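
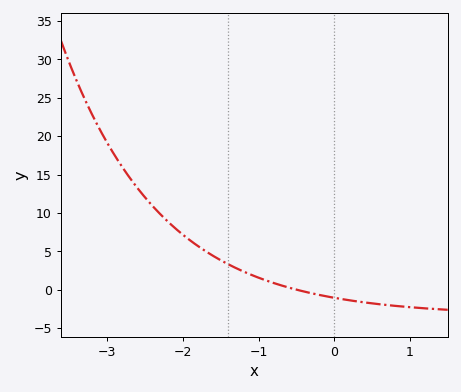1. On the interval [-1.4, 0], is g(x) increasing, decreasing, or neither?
decreasing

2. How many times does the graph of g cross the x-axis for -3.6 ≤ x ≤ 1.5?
1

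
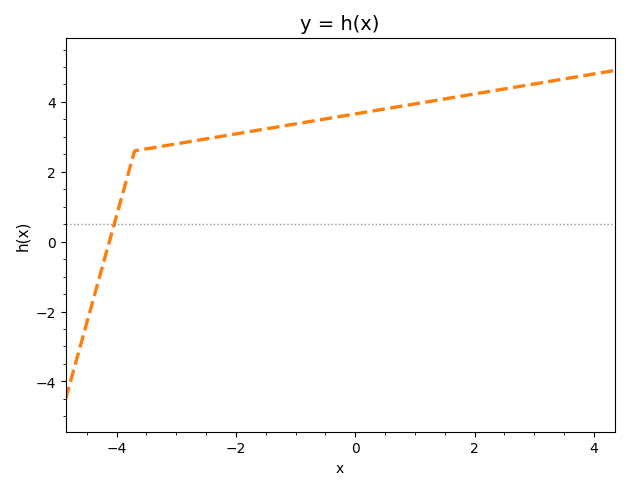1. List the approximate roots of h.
-4.2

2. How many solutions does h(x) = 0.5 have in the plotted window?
1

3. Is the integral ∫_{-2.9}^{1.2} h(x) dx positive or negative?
positive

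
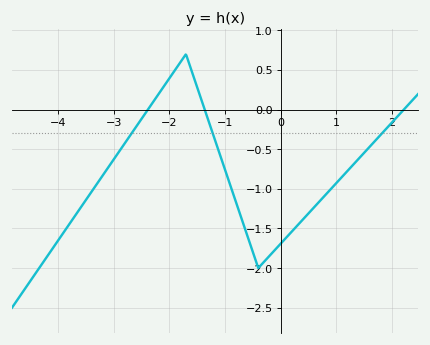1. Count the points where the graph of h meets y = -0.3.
3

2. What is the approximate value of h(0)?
-1.69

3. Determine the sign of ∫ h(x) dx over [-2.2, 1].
negative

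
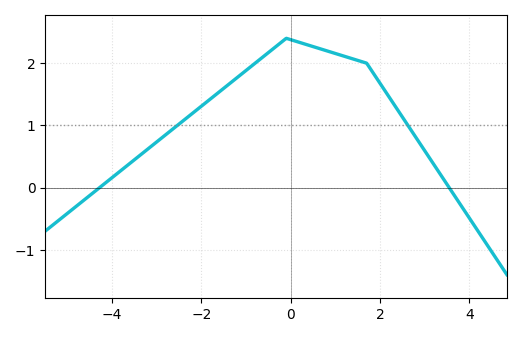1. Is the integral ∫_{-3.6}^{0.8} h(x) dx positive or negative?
positive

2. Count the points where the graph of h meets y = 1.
2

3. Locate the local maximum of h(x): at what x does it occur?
-0.101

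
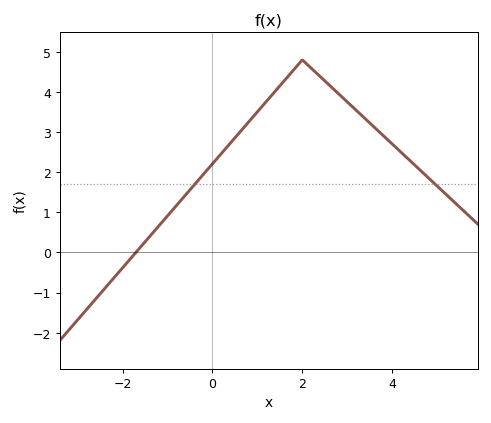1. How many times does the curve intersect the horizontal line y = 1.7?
2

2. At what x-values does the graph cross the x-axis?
-1.7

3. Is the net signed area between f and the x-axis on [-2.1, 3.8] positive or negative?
positive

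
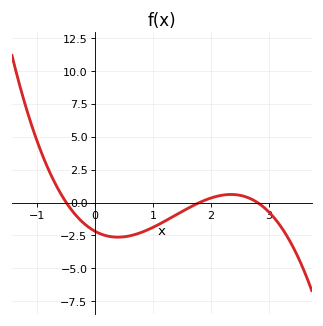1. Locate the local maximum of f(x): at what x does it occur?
2.3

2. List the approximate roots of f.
-0.5, 1.8, 2.8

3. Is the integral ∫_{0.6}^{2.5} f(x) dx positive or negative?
negative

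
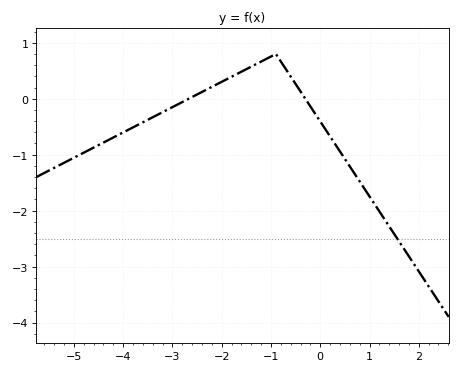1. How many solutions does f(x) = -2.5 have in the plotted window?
1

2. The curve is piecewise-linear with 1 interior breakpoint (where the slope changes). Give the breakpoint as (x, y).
(-0.9, 0.8)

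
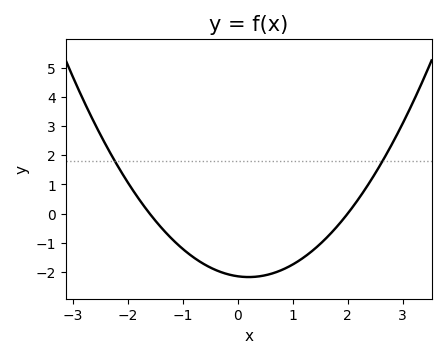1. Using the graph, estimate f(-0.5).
-1.84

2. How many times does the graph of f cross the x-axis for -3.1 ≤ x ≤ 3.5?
2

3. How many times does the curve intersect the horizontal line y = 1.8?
2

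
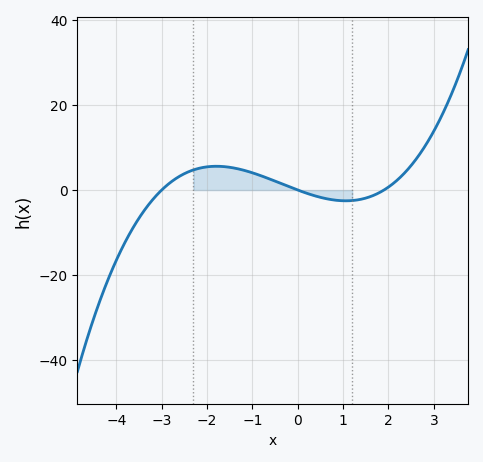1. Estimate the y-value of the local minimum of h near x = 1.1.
-2.53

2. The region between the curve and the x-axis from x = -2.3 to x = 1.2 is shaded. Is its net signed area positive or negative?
positive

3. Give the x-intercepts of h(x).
-3, 0, 1.9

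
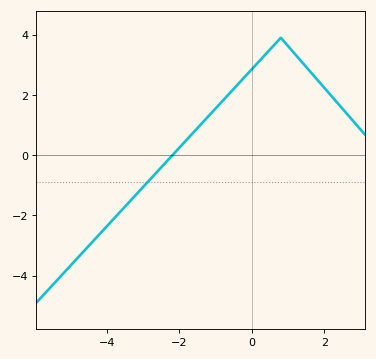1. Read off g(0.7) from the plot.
3.77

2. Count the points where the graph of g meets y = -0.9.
1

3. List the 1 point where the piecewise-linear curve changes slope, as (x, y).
(0.8, 3.9)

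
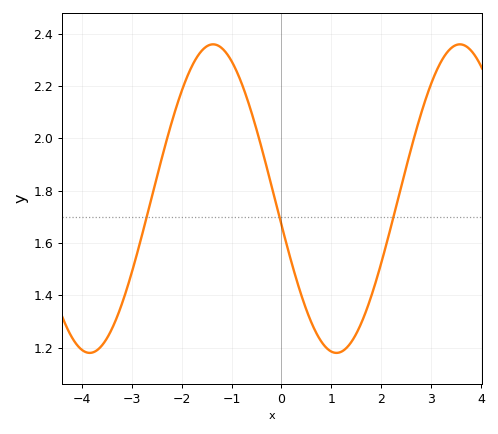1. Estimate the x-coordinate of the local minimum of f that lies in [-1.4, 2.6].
1.1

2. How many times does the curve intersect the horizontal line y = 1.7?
3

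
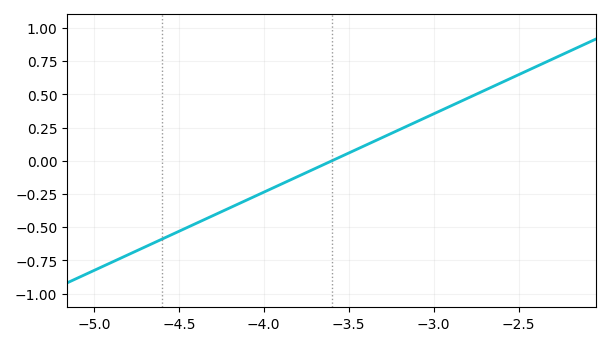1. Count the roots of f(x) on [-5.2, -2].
1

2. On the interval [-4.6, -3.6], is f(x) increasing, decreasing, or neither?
increasing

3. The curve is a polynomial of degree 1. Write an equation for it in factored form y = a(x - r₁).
y = 0.59(x + 3.6)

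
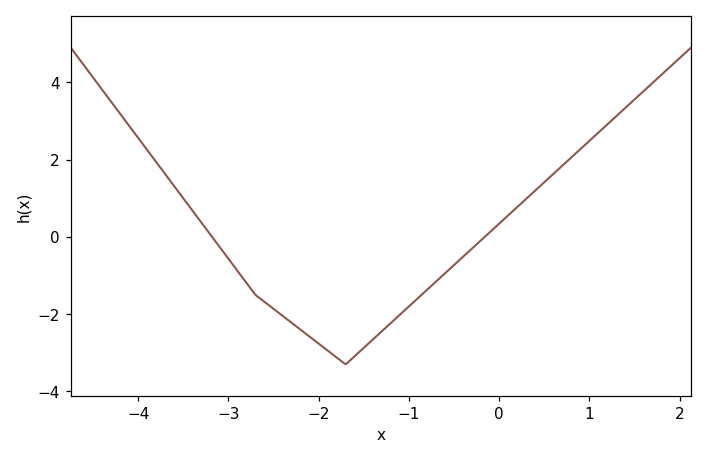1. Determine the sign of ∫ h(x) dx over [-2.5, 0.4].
negative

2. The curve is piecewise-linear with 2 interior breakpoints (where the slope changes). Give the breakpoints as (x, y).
(-2.7, -1.5); (-1.7, -3.3)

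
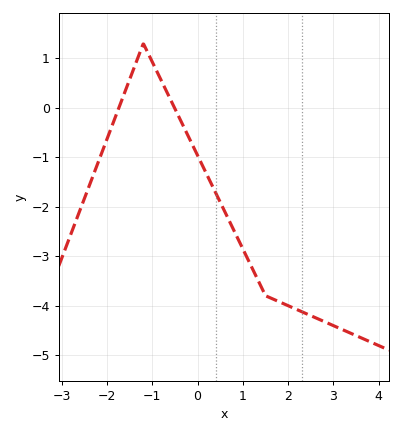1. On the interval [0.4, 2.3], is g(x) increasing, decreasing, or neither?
decreasing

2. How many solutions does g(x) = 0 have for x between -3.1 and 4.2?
2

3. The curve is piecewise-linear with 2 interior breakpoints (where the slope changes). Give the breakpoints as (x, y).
(-1.2, 1.3); (1.5, -3.8)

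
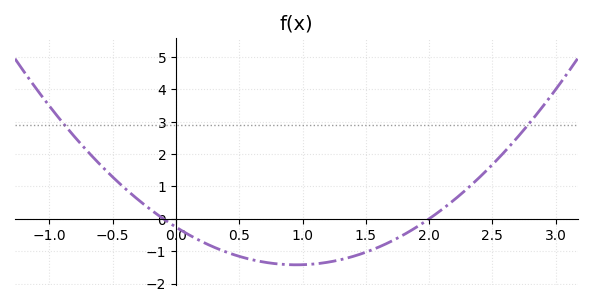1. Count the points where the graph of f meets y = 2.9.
2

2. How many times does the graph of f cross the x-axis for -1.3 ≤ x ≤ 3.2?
2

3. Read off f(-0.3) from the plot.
0.593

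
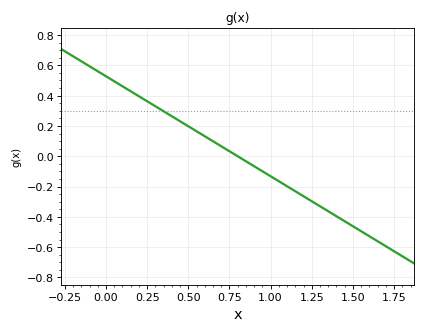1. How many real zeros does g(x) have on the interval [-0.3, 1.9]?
1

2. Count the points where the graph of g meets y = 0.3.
1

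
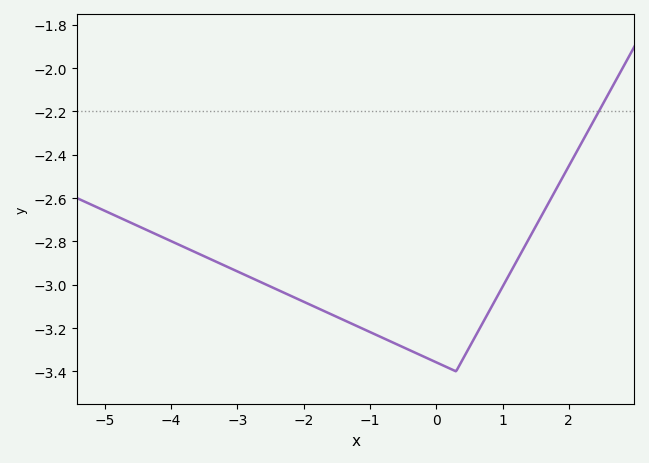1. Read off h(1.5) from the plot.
-2.73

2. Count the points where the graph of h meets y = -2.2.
1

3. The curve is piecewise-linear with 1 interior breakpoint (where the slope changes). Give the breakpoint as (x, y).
(0.3, -3.4)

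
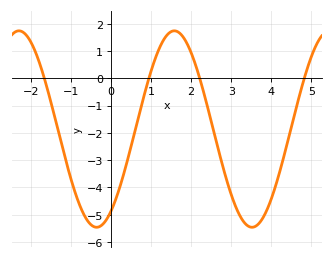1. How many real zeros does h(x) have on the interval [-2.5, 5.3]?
4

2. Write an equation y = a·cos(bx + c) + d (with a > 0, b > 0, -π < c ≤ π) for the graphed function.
y = 3.6cos(1.6x - 2.6) - 1.86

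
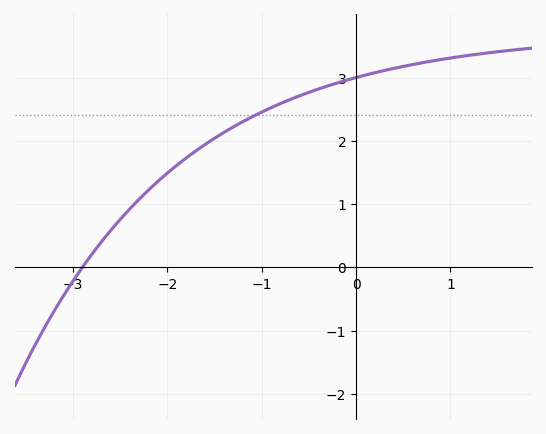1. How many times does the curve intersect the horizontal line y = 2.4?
1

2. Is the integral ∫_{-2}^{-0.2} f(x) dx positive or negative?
positive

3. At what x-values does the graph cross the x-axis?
-2.9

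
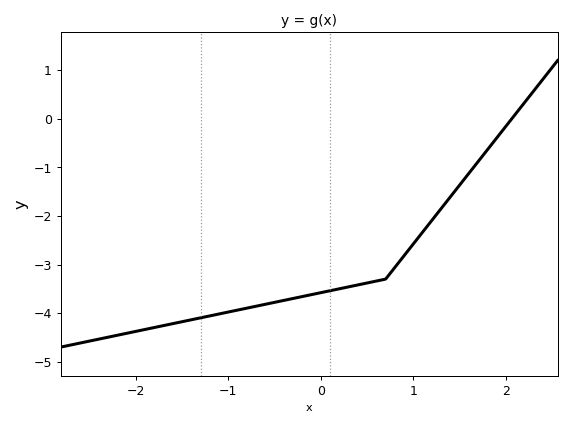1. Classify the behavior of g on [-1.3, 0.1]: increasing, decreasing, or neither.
increasing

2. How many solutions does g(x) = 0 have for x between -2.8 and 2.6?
1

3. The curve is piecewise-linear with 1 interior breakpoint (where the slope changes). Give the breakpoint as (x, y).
(0.7, -3.3)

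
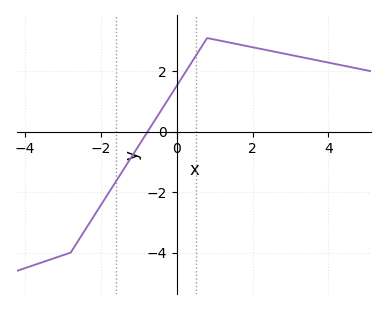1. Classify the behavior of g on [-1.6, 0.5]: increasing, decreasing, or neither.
increasing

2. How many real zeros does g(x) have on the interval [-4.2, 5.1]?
1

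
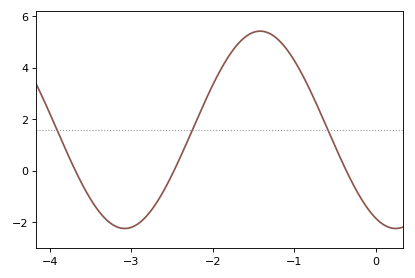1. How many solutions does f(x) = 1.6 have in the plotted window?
3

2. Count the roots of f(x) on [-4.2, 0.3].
3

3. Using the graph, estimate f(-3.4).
-1.6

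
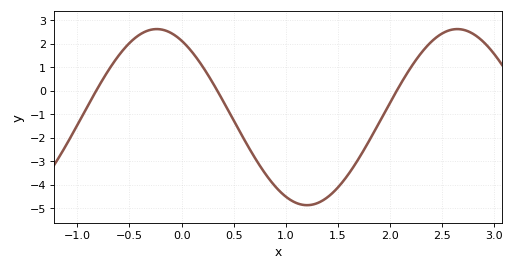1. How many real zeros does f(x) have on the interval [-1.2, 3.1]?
3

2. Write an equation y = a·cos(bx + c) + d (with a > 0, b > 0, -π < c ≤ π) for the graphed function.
y = 3.75cos(2.18x + 0.52) - 1.12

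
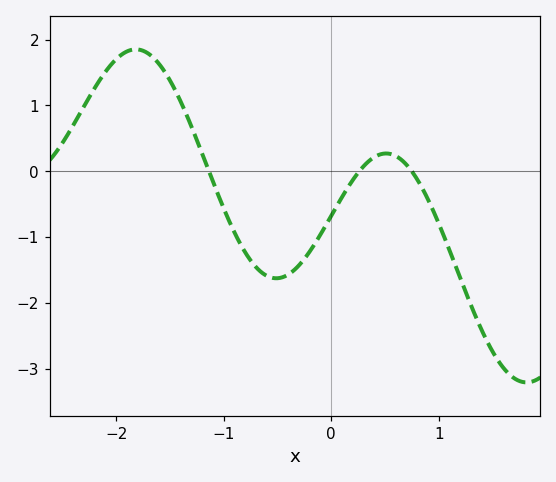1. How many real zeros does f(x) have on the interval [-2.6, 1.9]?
3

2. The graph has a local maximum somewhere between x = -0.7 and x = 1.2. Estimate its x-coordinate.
0.5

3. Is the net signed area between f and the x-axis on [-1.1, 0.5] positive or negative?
negative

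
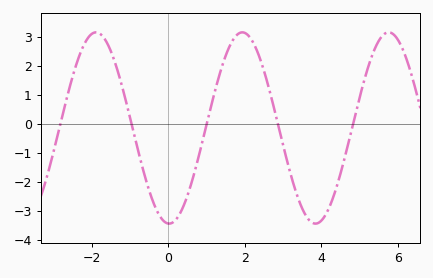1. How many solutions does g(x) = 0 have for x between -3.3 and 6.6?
5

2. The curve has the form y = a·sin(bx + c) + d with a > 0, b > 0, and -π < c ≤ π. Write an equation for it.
y = 3.29sin(1.64x - 1.6) - 0.14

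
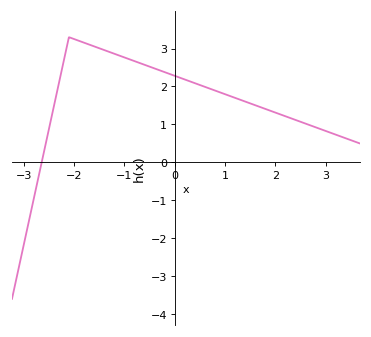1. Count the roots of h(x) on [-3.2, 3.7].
1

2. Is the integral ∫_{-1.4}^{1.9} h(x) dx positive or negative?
positive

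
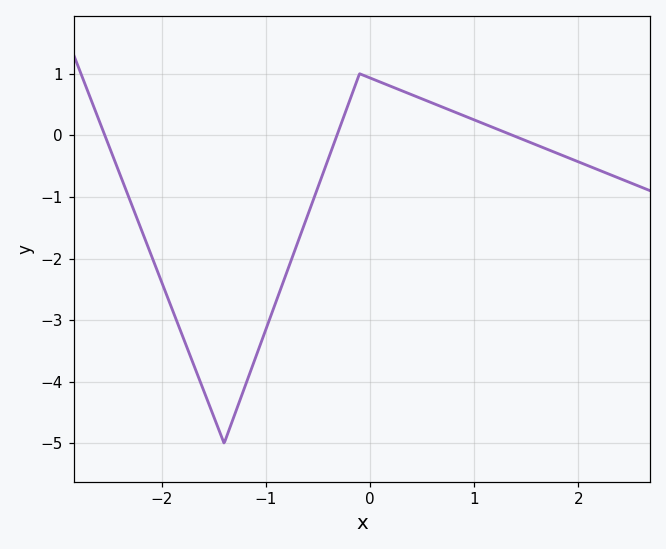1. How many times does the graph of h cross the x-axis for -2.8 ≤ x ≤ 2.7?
3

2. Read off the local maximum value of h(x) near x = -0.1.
0.998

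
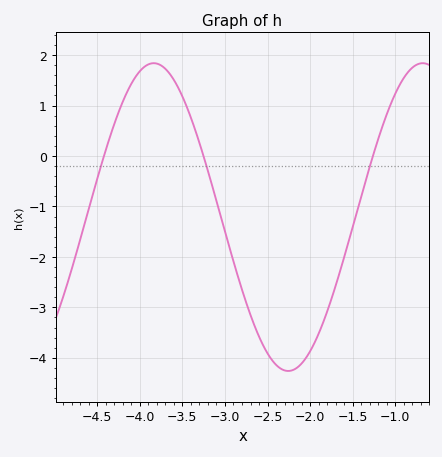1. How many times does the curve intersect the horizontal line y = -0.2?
3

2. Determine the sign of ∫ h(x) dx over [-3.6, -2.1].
negative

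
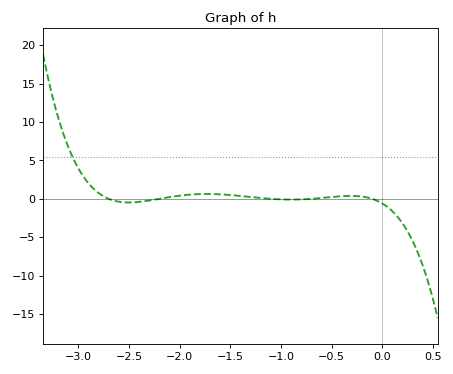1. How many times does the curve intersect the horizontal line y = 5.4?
1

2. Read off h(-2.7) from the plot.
0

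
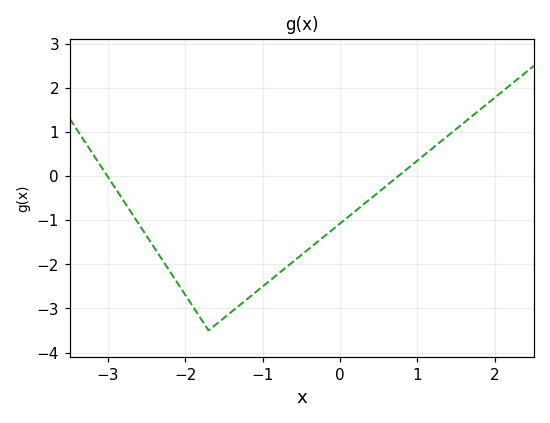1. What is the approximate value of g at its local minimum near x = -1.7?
-3.5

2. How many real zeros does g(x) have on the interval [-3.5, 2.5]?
2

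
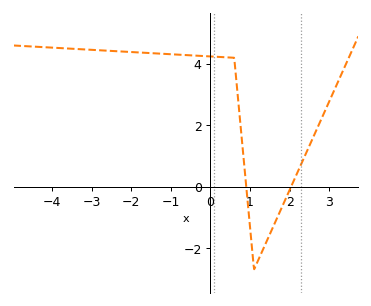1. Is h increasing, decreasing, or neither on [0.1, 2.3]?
neither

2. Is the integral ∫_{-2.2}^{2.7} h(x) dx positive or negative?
positive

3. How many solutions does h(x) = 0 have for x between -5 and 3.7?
2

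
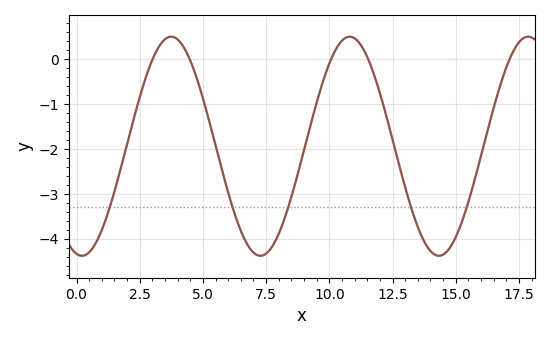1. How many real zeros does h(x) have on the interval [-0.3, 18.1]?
5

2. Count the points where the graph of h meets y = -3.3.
5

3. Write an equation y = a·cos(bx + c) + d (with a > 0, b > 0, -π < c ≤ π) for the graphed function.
y = 2.44cos(0.89x + 2.95) - 1.94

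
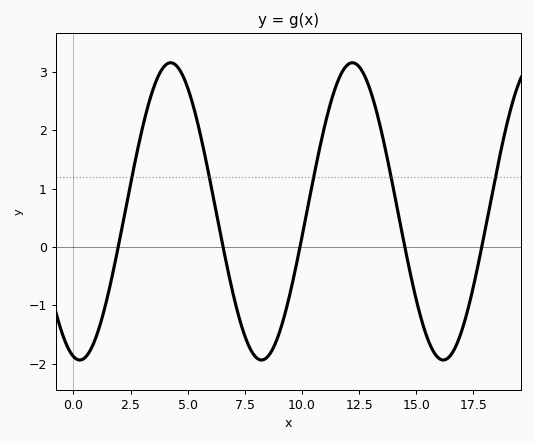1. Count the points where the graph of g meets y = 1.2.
5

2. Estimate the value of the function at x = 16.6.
-1.8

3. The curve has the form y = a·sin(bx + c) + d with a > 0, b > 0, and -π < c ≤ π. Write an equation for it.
y = 2.55sin(0.79x - 1.79) + 0.61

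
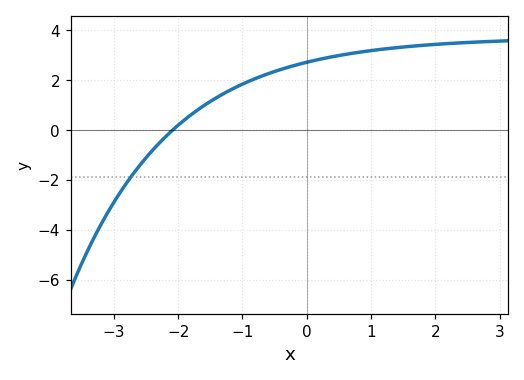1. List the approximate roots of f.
-2.1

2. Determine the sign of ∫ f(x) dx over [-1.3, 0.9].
positive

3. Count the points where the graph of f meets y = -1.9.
1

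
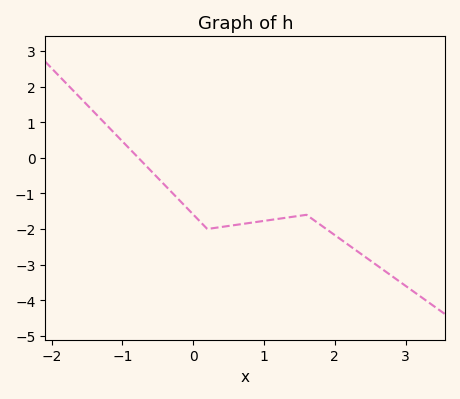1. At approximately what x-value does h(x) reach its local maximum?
1.6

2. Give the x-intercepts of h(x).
-0.8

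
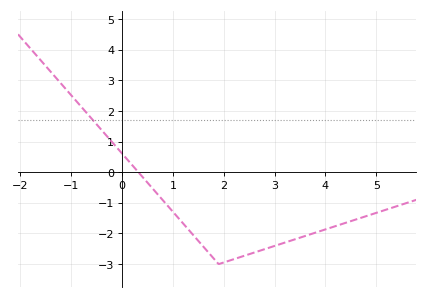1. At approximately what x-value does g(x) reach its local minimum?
1.9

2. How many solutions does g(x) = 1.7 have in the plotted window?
1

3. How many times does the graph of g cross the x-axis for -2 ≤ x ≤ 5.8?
1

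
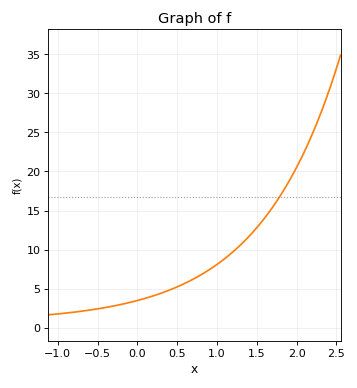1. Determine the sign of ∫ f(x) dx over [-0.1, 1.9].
positive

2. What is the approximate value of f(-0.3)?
2.79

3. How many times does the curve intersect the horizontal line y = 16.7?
1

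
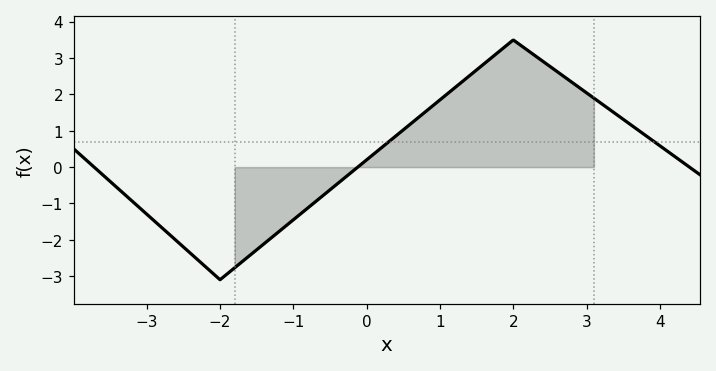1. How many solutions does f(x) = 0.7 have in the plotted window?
2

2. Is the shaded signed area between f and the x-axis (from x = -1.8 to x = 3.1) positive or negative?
positive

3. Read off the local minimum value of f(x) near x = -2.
-3.1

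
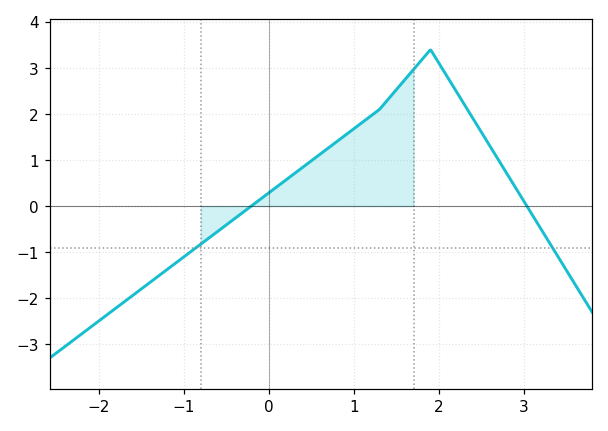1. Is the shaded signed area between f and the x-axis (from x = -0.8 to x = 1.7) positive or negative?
positive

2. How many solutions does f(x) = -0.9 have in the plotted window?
2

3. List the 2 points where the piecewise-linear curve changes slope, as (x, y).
(1.3, 2.1); (1.9, 3.4)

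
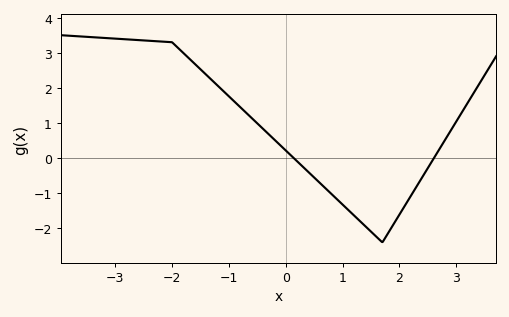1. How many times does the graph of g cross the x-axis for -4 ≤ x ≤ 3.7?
2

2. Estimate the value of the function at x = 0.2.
-0.089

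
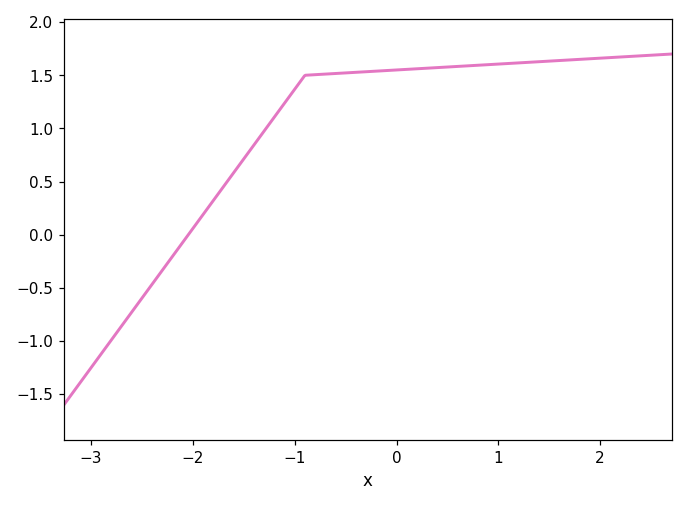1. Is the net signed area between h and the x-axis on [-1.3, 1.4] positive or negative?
positive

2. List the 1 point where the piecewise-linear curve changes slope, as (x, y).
(-0.9, 1.5)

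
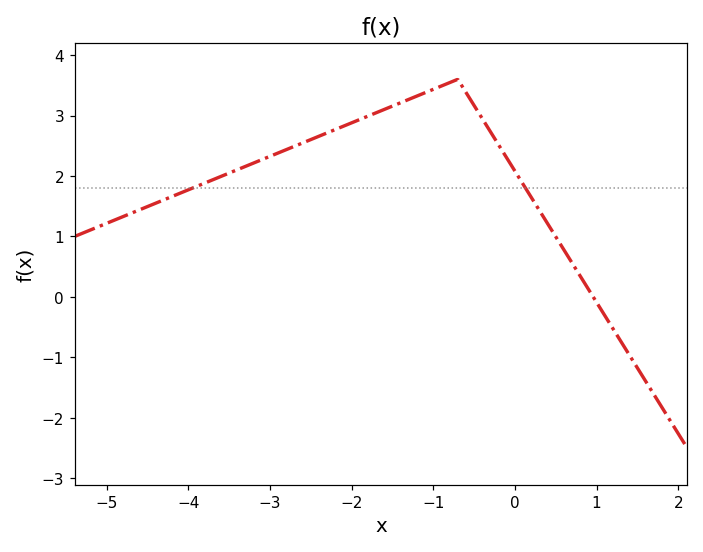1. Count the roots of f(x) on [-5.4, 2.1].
1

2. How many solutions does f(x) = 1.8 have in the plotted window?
2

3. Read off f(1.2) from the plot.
-0.527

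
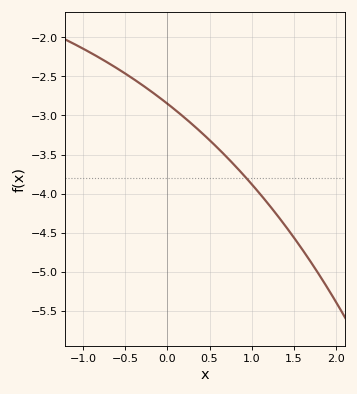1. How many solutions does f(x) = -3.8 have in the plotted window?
1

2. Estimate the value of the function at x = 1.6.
-4.71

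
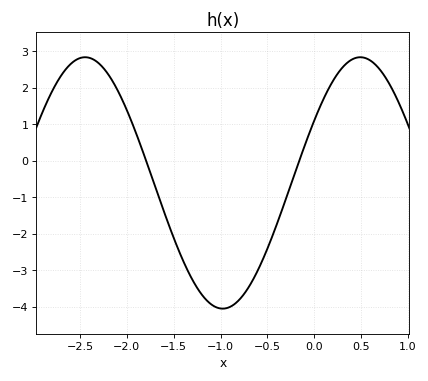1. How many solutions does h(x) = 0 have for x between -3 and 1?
2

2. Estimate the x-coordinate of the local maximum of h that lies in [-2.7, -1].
-2.44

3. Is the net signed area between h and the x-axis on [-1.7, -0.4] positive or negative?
negative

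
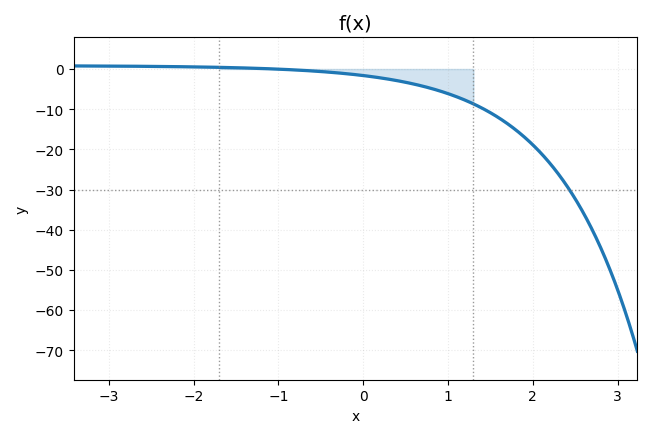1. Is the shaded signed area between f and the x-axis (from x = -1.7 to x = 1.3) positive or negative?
negative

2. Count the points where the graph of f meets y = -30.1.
1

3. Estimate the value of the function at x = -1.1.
0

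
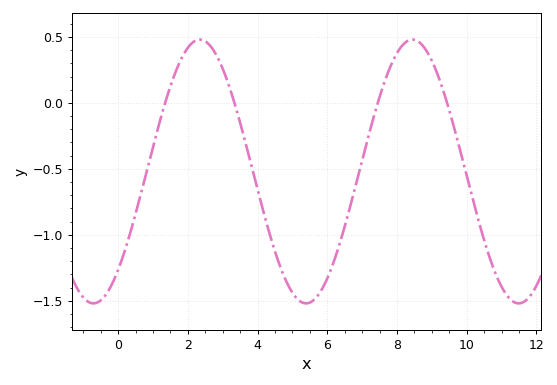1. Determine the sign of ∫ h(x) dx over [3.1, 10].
negative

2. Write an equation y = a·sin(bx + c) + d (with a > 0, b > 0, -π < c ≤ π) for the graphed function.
y = 1sin(1.03x - 0.84) - 0.52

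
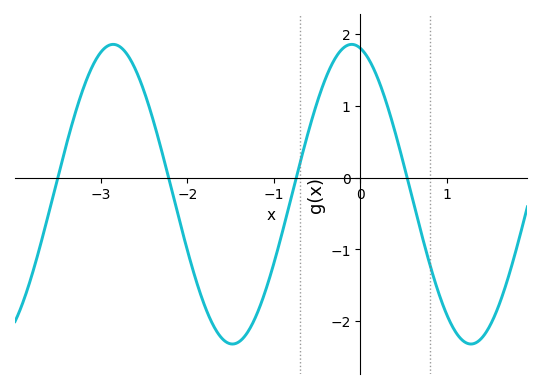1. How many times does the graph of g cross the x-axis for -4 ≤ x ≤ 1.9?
4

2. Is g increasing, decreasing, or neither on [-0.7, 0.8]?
neither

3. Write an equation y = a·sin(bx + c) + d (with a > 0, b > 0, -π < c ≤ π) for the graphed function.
y = 2.09sin(2.28x + 1.8) - 0.23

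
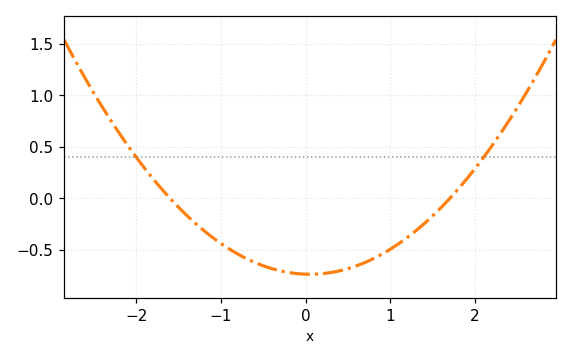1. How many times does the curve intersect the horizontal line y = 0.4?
2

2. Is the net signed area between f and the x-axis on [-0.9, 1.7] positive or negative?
negative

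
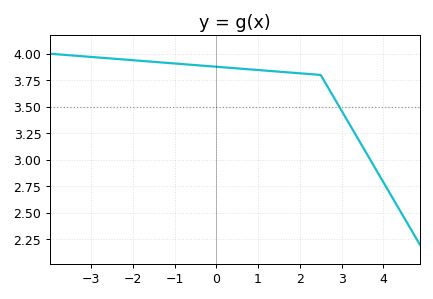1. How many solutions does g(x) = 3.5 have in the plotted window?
1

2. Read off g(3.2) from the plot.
3.33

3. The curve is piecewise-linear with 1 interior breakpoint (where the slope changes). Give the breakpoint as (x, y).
(2.5, 3.8)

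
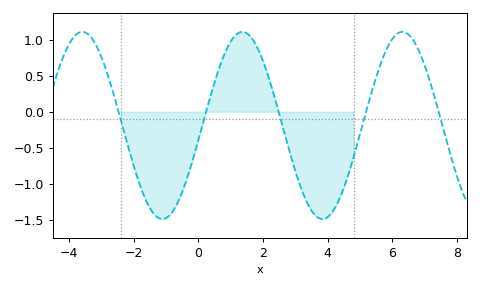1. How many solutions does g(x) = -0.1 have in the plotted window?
5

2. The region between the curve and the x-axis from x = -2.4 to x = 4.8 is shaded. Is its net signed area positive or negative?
negative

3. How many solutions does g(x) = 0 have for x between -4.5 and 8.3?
5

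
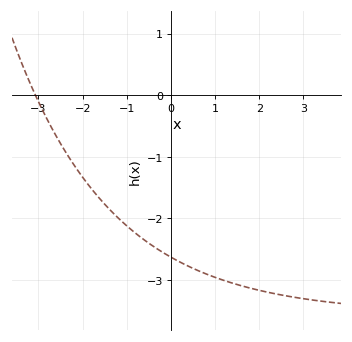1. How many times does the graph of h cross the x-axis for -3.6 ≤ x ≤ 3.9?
1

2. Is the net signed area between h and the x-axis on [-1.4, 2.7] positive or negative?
negative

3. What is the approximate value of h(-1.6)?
-1.69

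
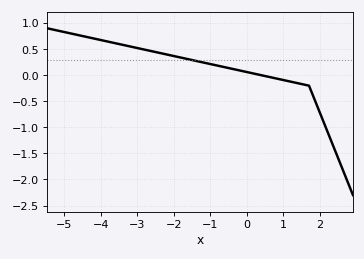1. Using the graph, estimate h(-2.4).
0.429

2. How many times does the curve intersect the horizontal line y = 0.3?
1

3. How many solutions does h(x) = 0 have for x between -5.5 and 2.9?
1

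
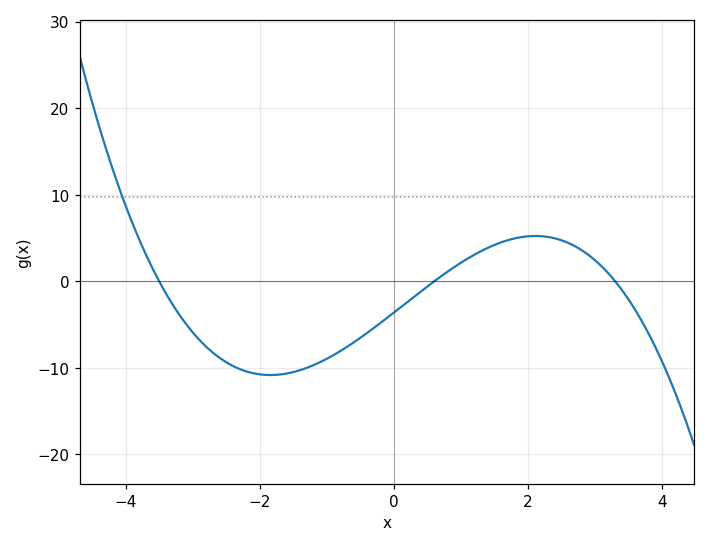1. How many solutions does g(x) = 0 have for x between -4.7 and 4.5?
3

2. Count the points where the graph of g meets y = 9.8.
1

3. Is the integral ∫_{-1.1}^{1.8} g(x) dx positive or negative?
negative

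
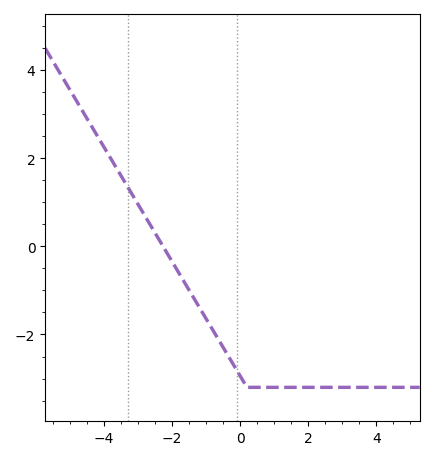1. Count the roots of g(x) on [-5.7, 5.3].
1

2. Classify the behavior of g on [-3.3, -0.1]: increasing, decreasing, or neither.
decreasing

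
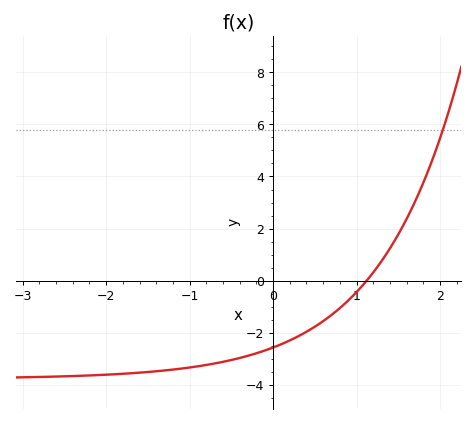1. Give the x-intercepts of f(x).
1.1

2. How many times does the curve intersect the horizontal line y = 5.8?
1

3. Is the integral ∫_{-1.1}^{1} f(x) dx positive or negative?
negative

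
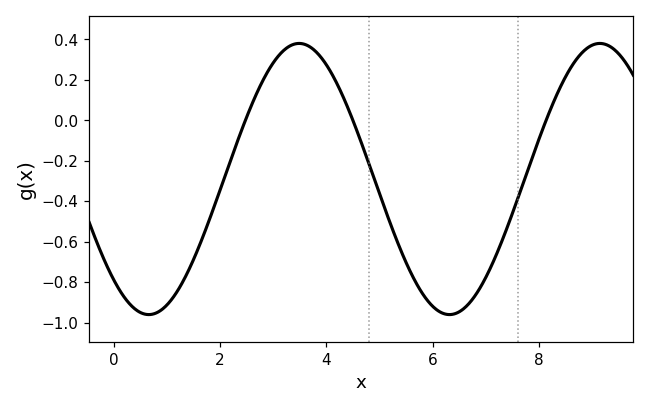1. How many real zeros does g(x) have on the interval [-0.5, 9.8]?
3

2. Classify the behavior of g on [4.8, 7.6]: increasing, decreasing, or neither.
neither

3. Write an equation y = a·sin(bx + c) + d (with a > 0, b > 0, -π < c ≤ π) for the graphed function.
y = 0.67sin(1.1x - 2.3) - 0.29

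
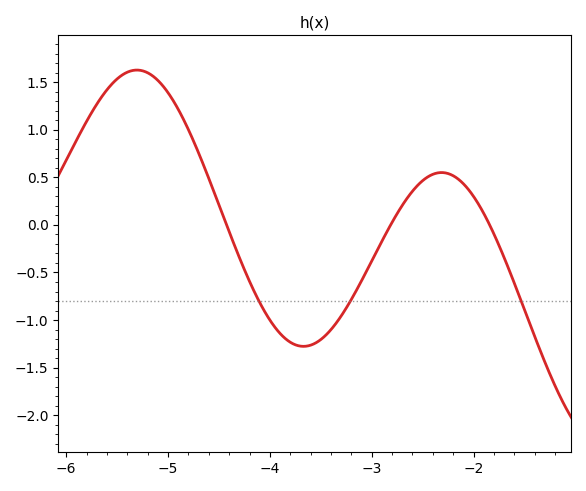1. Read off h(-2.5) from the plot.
0.45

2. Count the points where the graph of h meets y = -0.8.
3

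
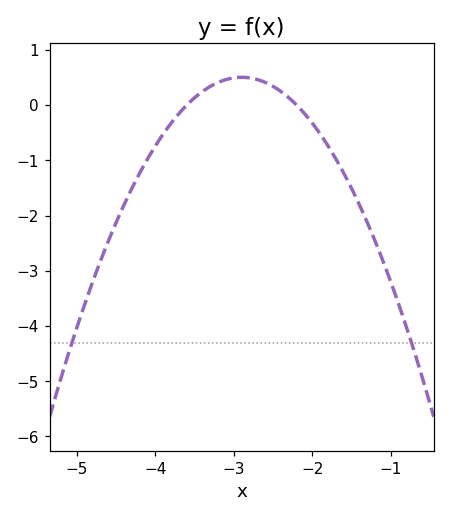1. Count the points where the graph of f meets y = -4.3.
2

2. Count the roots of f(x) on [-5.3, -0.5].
2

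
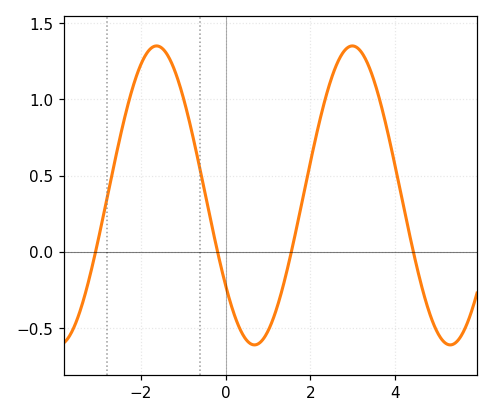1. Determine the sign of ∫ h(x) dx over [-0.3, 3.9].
positive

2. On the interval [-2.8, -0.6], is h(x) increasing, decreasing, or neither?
neither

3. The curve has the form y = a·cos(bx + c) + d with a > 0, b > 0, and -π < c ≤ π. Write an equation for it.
y = 0.98cos(1.36x + 2.22) + 0.37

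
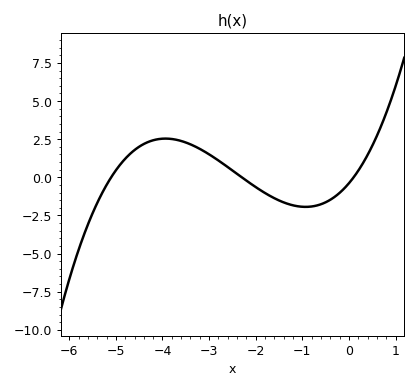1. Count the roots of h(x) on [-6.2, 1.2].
3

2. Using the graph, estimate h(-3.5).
2.28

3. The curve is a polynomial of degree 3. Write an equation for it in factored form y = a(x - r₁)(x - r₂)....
y = 0.33(x + 5.1)(x + 2.3)(x - 0.1)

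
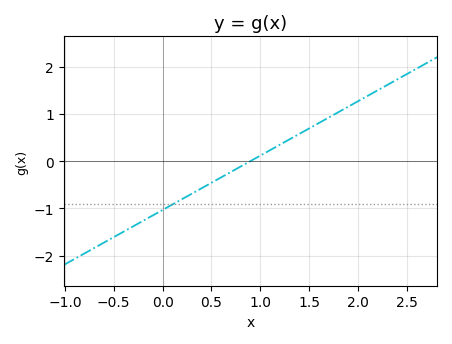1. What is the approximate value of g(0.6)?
-0.3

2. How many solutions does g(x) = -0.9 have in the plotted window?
1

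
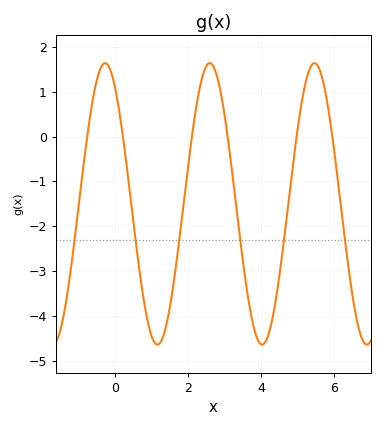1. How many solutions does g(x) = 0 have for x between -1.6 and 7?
6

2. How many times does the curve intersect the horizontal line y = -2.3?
6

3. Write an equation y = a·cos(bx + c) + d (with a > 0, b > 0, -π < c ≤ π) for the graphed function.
y = 3.14cos(2.19x + 0.61) - 1.5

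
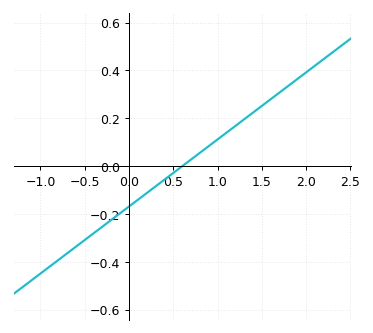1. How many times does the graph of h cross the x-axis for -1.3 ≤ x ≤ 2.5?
1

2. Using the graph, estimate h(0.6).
0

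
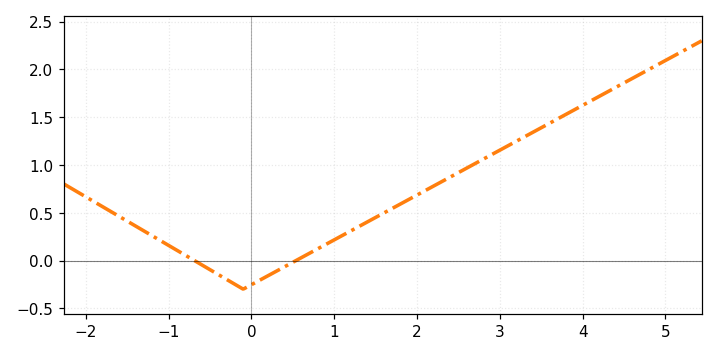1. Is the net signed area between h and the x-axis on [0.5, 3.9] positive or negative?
positive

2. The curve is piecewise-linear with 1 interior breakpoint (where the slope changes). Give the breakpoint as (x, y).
(-0.1, -0.3)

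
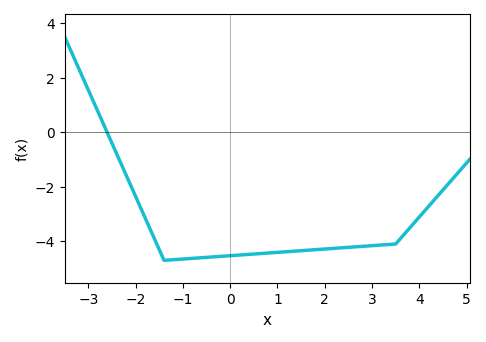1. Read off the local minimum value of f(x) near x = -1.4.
-4.7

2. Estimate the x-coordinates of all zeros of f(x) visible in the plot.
-2.6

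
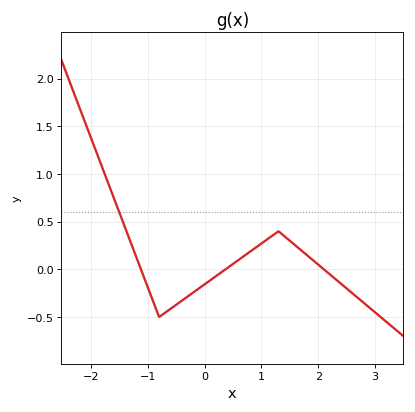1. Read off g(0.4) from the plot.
0.014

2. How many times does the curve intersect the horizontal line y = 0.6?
1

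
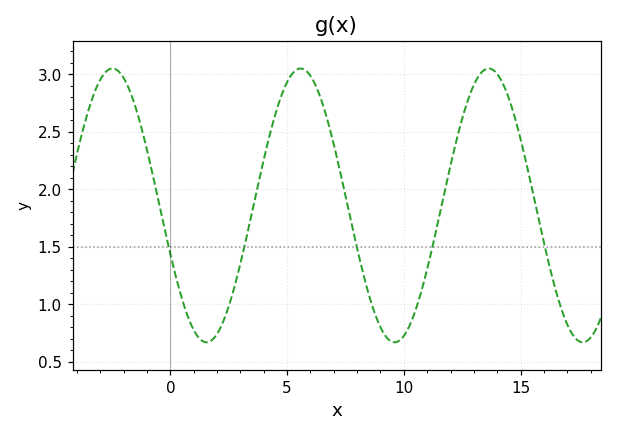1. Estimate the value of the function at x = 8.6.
1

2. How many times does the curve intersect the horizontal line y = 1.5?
5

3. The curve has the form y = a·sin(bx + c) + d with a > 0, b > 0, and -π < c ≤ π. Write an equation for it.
y = 1.19sin(0.78x - 2.8) + 1.86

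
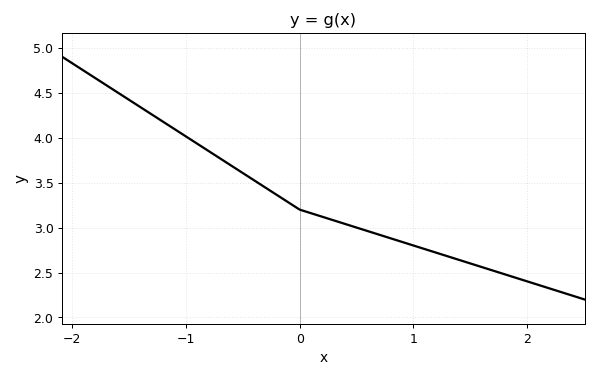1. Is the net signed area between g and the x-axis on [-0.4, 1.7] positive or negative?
positive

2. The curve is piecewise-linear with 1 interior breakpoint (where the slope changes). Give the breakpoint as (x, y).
(0, 3.2)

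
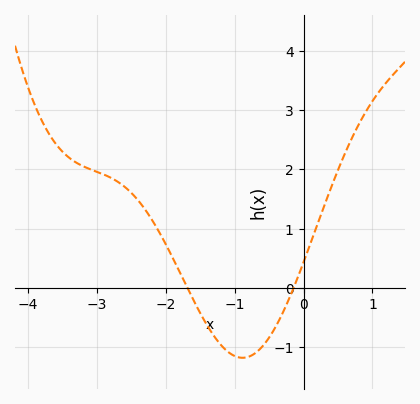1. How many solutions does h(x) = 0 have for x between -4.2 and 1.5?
2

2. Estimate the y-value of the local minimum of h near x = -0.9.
-1.18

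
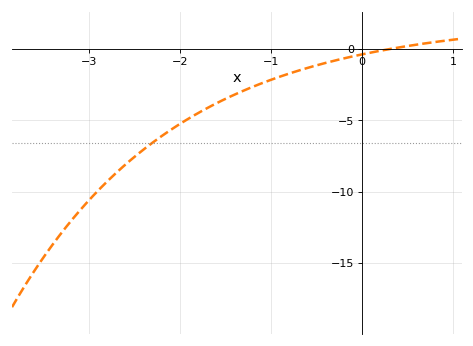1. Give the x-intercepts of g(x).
0.3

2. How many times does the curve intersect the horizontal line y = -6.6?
1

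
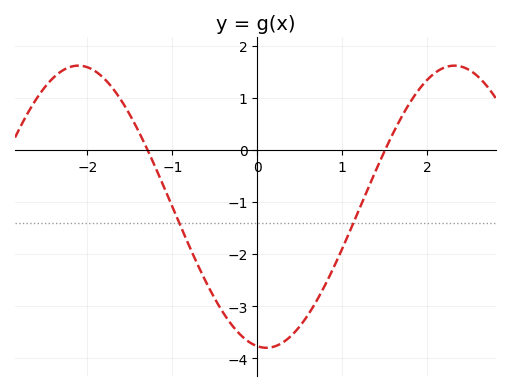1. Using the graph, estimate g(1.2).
-1.13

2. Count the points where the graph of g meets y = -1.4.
2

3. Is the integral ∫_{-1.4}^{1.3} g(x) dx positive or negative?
negative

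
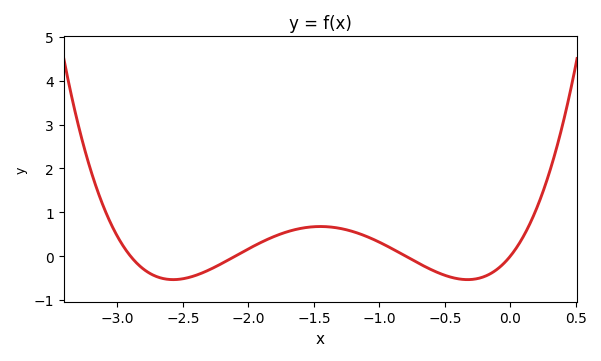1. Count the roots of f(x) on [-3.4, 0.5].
4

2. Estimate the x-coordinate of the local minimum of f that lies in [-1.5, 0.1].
-0.327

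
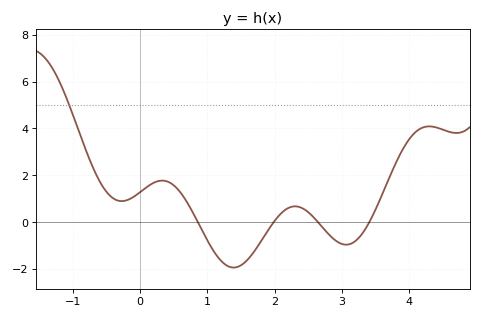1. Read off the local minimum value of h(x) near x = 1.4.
-1.94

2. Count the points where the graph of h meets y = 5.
1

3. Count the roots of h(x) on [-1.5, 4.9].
4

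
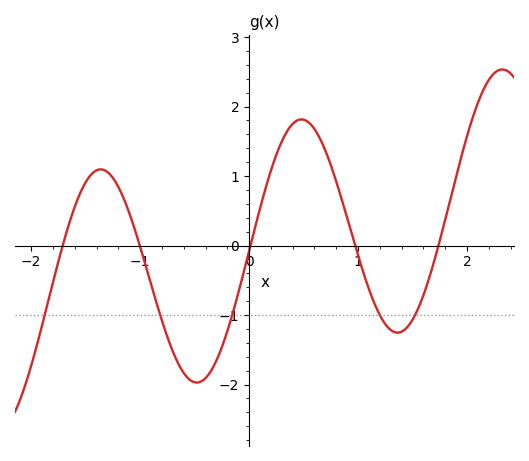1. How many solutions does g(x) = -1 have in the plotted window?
5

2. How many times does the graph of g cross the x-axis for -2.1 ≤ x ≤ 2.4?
5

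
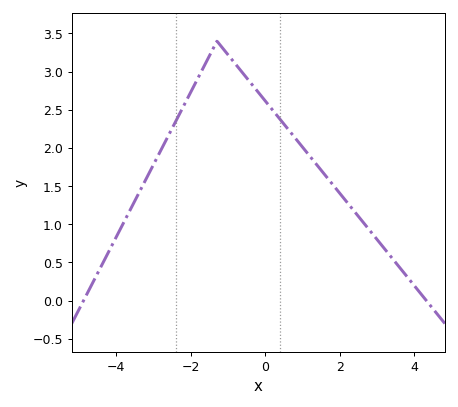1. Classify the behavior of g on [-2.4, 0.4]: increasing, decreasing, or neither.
neither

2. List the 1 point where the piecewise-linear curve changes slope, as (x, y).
(-1.3, 3.4)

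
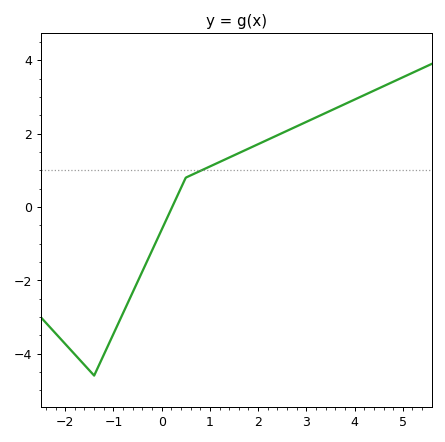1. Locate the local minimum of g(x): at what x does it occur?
-1.4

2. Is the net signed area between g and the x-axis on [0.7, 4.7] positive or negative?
positive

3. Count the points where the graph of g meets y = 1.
1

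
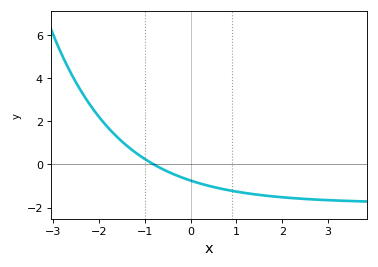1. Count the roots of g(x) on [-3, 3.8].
1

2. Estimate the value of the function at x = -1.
0.2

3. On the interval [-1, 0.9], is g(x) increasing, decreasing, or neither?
decreasing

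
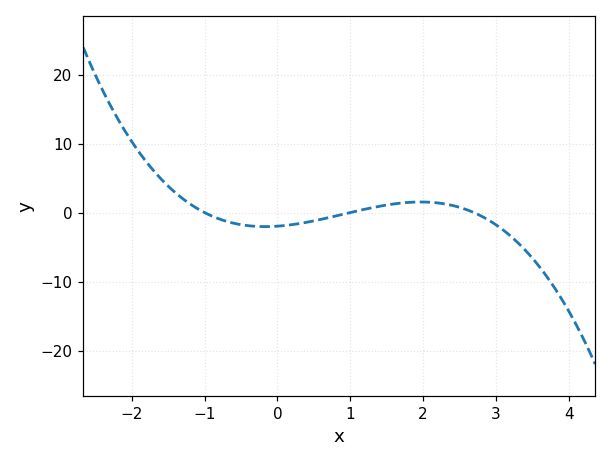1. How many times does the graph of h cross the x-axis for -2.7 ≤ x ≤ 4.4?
3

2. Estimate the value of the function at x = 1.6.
1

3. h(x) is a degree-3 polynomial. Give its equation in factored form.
y = -0.73(x + 1)(x - 1)(x - 2.7)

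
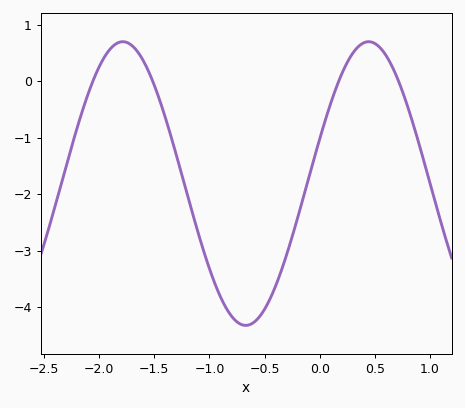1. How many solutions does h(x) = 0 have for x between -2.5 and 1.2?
4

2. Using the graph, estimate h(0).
-1.02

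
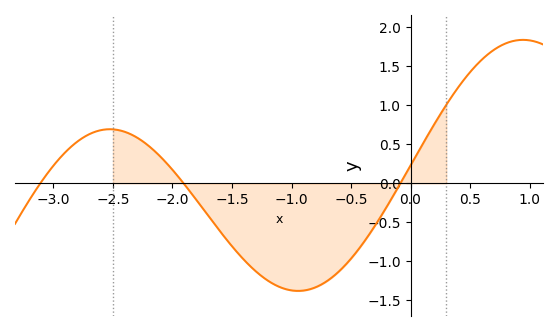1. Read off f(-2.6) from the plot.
0.7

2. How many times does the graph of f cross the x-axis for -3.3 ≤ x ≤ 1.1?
3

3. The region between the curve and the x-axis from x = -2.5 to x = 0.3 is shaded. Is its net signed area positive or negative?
negative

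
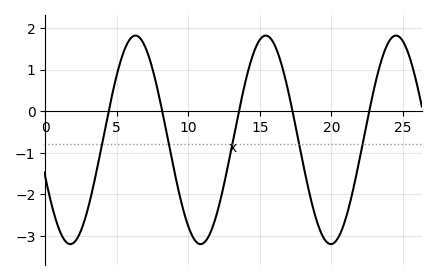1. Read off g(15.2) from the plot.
1.8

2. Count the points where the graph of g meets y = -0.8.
5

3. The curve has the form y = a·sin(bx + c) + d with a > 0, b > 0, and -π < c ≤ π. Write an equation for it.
y = 2.51sin(0.69x - 2.8) - 0.69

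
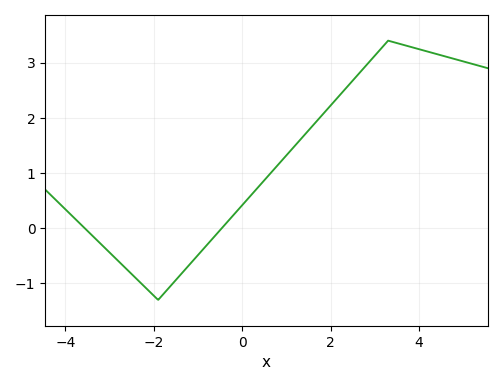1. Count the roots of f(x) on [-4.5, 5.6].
2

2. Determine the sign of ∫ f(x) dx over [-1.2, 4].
positive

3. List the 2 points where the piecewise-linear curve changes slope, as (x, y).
(-1.9, -1.3); (3.3, 3.4)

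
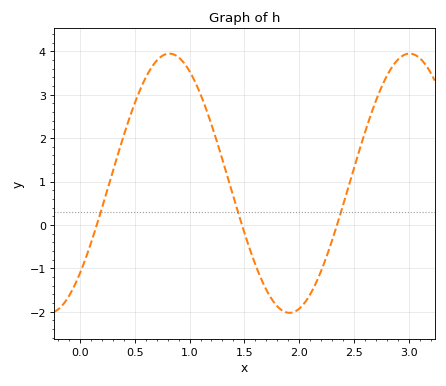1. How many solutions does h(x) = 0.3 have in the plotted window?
3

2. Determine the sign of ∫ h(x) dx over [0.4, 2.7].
positive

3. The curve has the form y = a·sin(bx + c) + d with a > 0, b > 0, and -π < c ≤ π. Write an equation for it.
y = 2.99sin(2.87x - 0.772) + 0.96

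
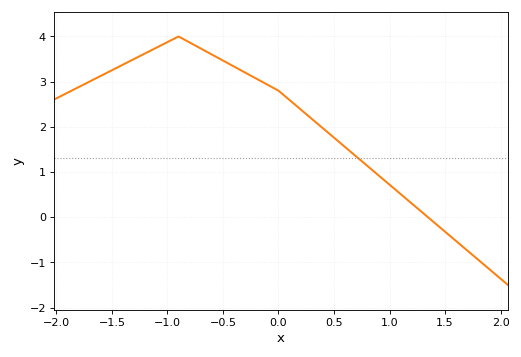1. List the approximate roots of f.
1.35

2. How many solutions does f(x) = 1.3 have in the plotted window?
1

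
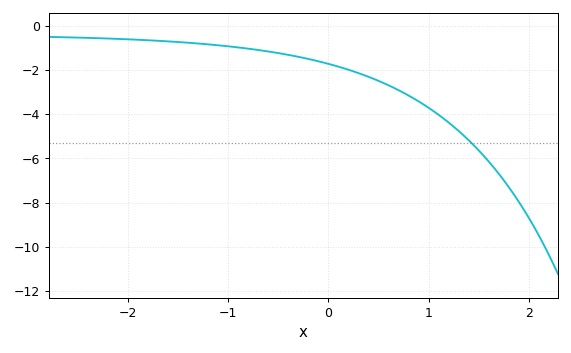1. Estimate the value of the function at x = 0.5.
-2.5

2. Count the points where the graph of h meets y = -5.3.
1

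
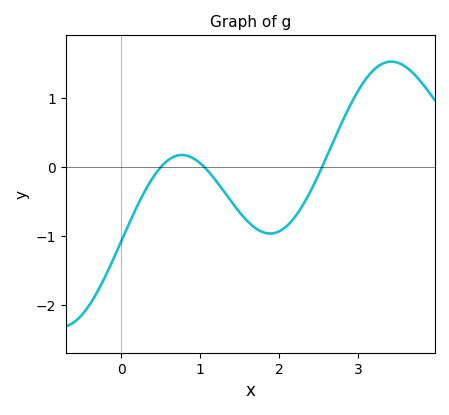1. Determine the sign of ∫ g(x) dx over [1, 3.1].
negative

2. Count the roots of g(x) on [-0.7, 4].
3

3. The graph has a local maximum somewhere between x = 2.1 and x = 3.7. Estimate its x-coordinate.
3.42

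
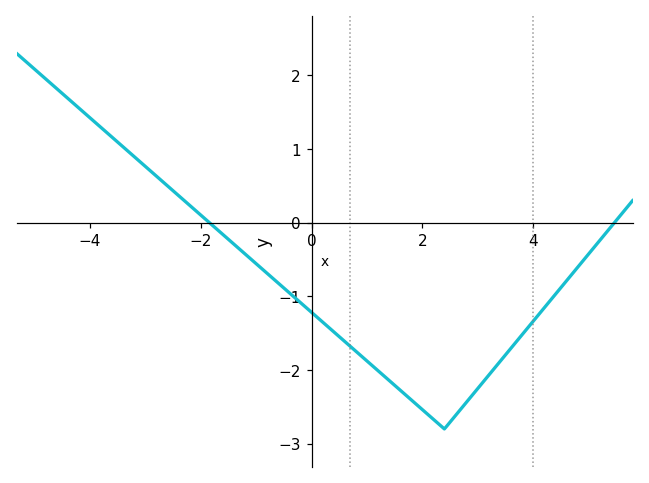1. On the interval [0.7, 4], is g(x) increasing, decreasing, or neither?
neither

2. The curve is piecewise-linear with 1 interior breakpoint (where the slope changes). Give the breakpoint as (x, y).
(2.4, -2.8)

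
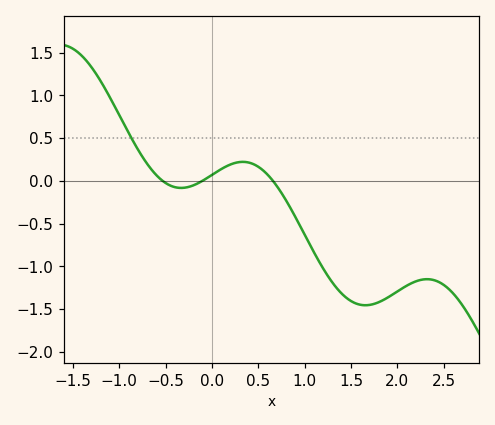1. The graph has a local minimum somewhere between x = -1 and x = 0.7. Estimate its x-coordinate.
-0.3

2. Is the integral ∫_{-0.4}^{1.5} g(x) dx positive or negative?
negative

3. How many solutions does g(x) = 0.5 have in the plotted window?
1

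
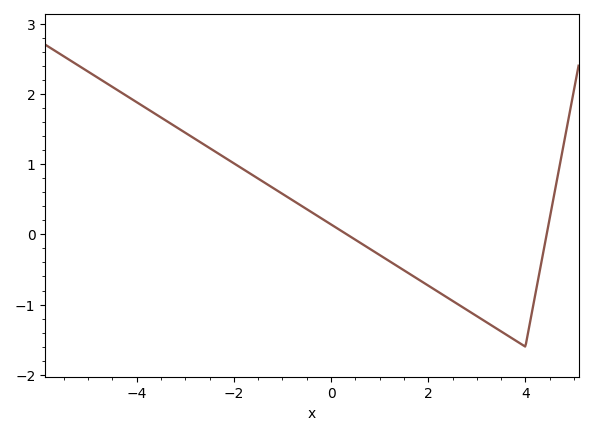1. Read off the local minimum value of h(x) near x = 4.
-1.6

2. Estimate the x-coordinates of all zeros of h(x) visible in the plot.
0.4, 4.4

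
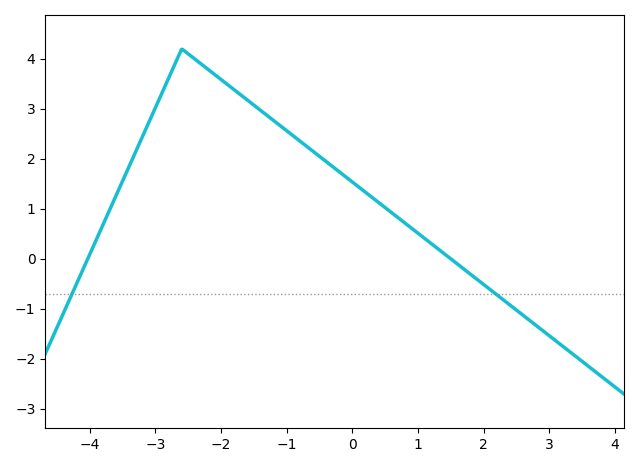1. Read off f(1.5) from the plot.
0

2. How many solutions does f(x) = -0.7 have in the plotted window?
2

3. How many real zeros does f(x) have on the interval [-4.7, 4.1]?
2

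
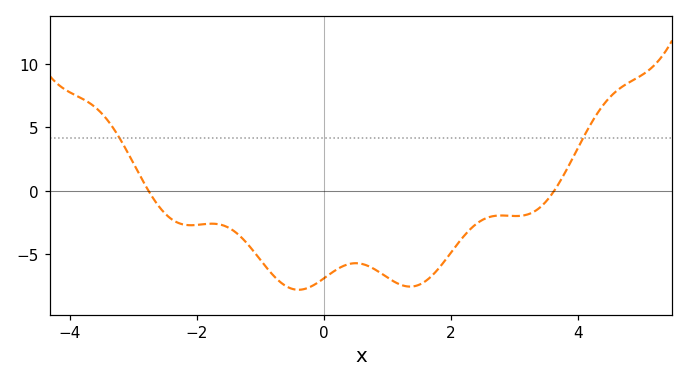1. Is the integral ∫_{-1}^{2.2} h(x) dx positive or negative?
negative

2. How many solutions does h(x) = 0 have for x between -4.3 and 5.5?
2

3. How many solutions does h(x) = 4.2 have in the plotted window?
2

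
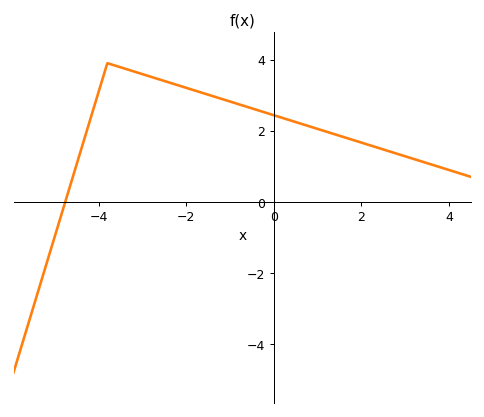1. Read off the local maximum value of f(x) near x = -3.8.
3.8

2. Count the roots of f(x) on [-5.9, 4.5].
1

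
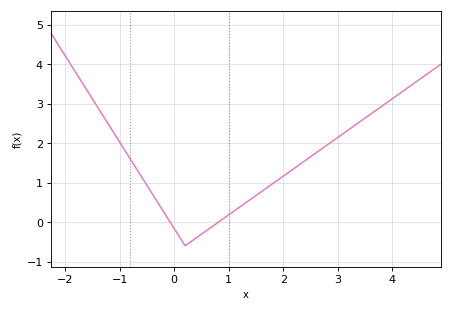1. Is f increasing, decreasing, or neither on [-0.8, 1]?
neither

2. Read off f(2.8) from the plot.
1.95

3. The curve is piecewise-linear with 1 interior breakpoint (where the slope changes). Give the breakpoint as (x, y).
(0.2, -0.6)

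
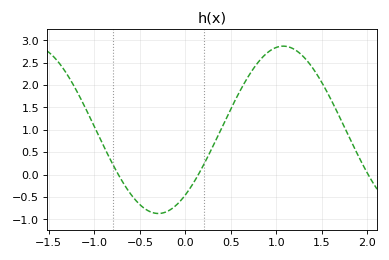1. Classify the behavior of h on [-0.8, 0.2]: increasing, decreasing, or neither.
neither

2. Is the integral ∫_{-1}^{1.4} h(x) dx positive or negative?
positive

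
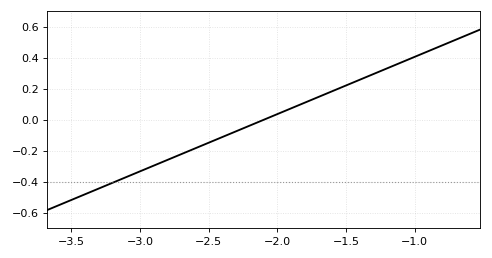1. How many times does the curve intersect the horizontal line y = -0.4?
1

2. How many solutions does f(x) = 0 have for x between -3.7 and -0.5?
1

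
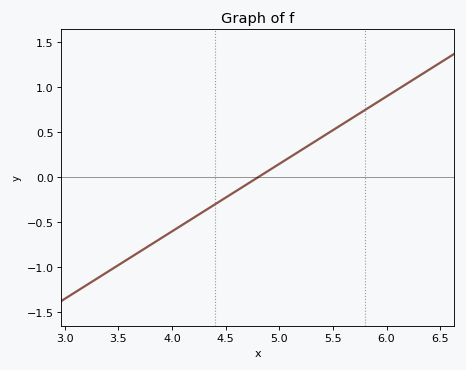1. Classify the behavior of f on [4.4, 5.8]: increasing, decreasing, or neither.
increasing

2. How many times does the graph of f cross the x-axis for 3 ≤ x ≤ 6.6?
1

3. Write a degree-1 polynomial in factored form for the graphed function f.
y = 0.75(x - 4.8)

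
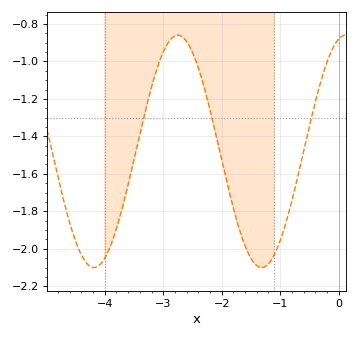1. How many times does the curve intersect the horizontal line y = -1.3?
3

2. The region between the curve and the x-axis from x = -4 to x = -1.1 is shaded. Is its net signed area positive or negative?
negative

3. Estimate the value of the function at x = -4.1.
-2.08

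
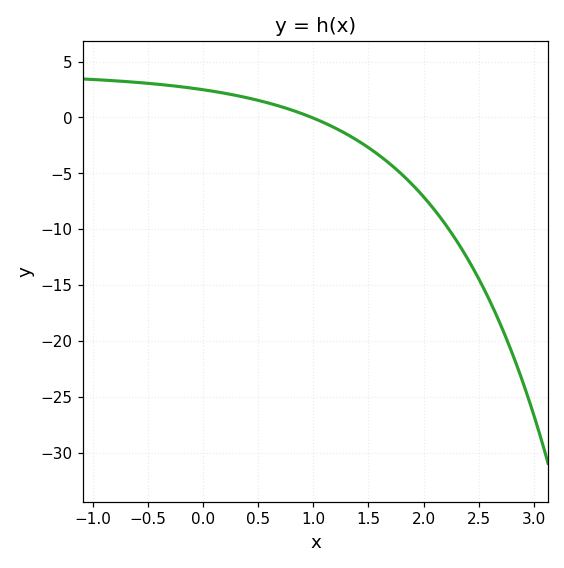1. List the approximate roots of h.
0.986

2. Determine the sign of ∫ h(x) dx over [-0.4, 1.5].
positive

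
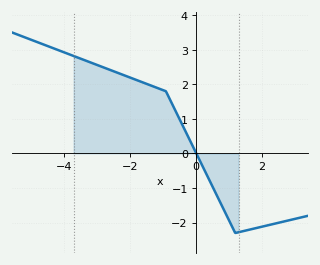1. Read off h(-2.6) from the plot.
2.42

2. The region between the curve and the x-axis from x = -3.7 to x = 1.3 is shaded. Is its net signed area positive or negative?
positive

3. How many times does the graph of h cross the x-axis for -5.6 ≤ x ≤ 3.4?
1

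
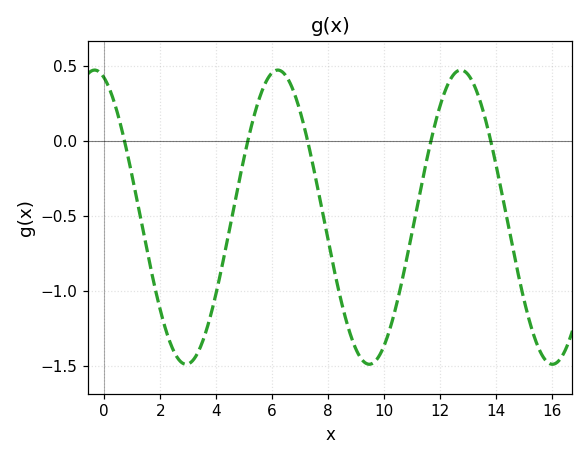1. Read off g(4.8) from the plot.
-0.29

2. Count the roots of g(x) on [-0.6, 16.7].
5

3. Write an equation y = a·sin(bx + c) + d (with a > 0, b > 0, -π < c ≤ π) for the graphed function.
y = 0.98sin(0.96x + 1.9) - 0.51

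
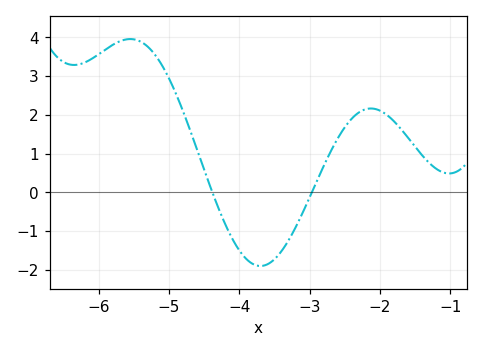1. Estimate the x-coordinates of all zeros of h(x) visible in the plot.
-4.38, -2.97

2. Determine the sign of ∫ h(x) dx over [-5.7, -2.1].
positive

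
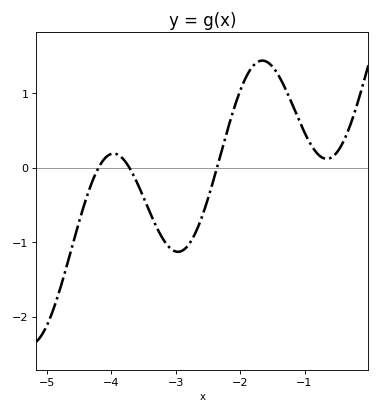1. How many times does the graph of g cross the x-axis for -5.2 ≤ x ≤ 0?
3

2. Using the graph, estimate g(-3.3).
-0.79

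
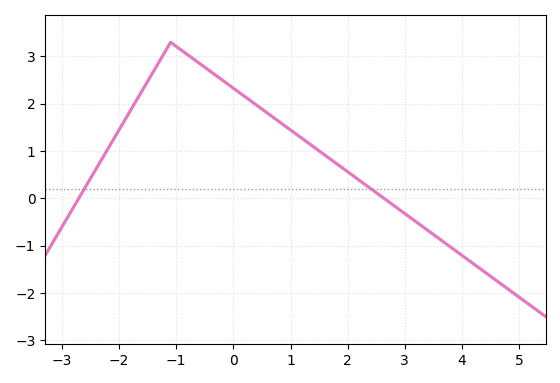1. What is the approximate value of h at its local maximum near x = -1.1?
3.3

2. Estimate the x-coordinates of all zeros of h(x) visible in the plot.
-2.71, 2.64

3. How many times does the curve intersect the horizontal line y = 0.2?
2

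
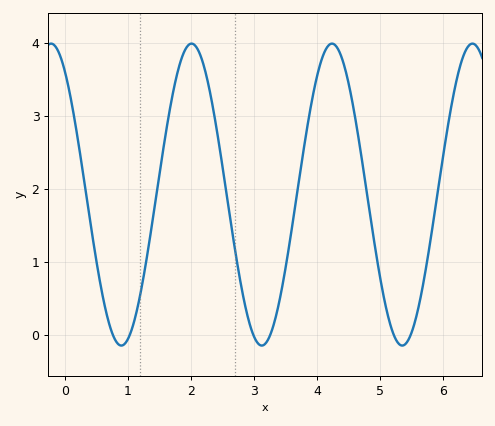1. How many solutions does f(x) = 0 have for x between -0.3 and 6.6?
6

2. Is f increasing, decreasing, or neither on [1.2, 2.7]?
neither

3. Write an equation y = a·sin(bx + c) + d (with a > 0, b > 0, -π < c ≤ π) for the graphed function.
y = 2.07sin(2.82x + 2.18) + 1.92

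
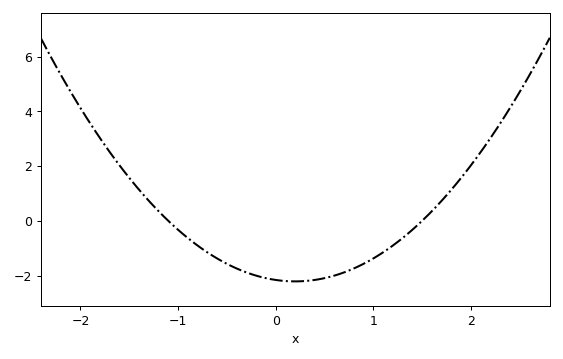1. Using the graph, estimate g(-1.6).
2.03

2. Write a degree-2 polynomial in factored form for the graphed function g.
y = 1.31(x + 1.1)(x - 1.5)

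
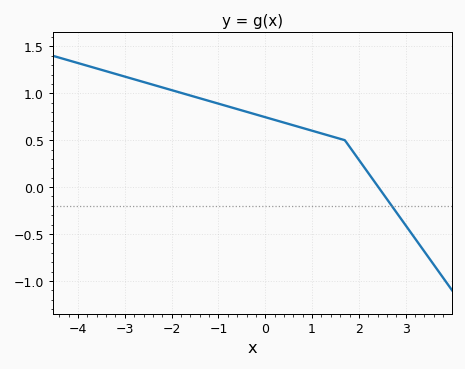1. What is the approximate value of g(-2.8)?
1.15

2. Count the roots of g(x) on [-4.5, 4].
1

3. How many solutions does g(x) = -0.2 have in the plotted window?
1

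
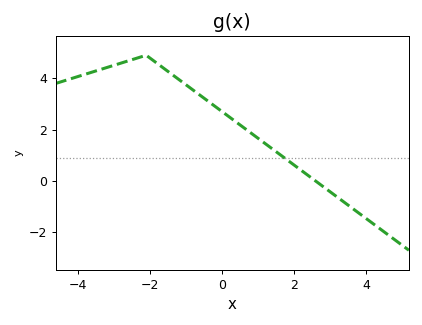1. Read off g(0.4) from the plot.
2.2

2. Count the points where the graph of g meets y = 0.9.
1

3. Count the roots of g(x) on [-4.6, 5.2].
1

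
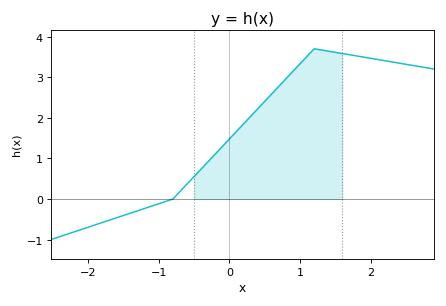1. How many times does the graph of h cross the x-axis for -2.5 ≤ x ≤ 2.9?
1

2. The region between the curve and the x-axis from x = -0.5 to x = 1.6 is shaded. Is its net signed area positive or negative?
positive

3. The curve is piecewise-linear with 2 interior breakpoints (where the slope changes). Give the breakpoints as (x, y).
(-0.8, 0); (1.2, 3.7)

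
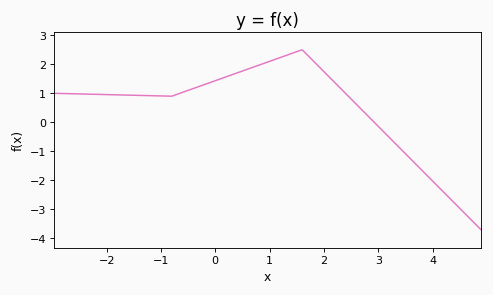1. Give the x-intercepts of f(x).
3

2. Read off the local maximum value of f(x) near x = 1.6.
2.5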